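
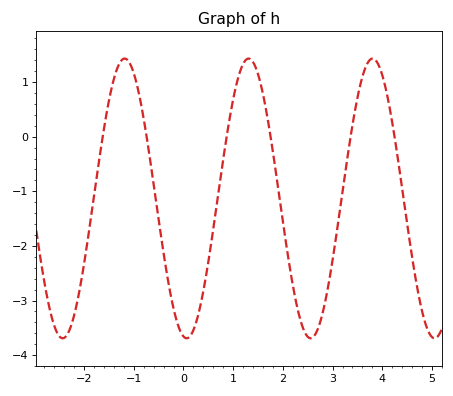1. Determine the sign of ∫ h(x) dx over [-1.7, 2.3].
negative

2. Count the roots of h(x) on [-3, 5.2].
6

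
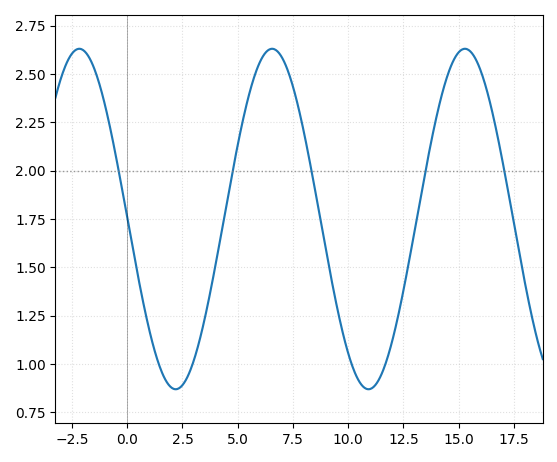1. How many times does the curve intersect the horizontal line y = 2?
5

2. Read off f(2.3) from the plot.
0.85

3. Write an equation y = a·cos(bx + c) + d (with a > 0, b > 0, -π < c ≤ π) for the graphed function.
y = 0.88cos(0.72x + 1.6) + 1.75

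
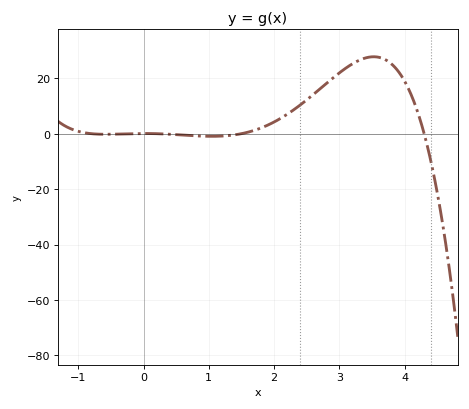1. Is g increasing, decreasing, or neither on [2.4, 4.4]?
neither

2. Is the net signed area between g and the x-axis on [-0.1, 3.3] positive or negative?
positive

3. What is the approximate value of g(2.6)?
14.1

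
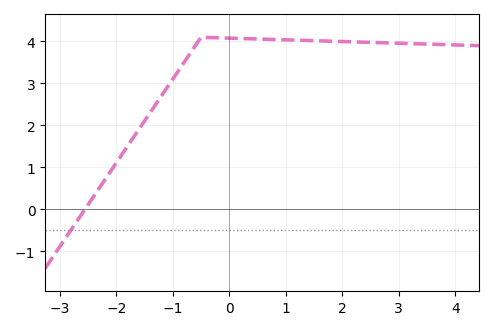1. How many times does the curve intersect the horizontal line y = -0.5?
1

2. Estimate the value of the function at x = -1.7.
1.71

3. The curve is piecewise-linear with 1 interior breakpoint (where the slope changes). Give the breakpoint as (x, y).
(-0.5, 4.1)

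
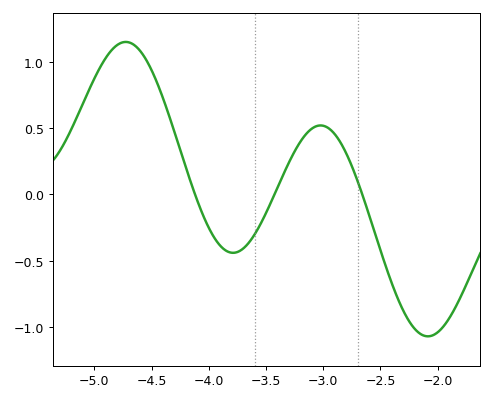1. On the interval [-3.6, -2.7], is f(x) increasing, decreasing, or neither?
neither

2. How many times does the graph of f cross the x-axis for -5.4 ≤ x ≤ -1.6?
3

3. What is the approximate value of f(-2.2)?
-1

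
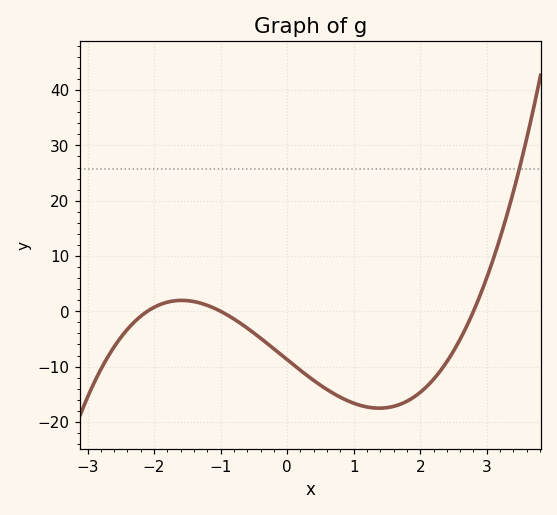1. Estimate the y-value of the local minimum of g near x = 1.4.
-18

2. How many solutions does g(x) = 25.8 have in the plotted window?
1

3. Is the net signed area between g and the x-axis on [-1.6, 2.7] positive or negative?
negative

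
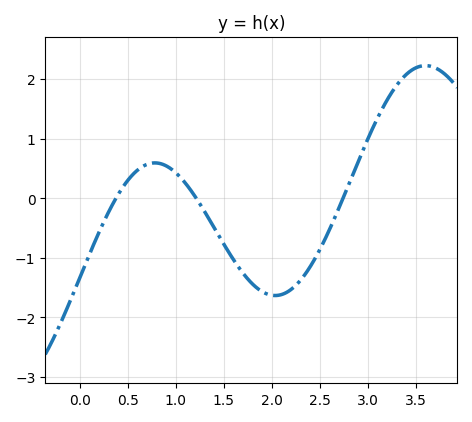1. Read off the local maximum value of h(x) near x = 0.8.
0.597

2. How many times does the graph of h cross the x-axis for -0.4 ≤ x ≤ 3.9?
3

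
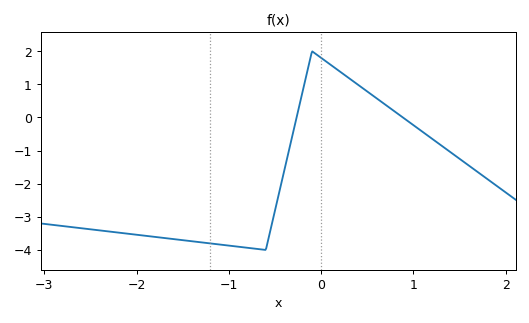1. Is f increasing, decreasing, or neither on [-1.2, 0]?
neither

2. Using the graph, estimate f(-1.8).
-3.6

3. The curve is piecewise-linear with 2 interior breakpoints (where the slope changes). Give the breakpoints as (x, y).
(-0.6, -4); (-0.1, 2)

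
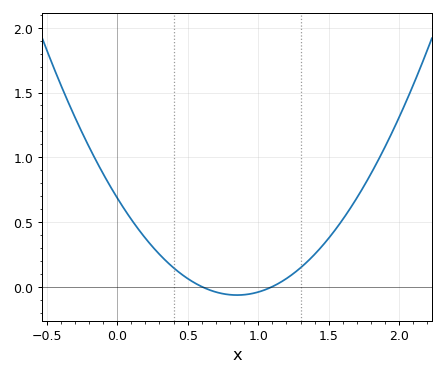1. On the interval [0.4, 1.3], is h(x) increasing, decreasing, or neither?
neither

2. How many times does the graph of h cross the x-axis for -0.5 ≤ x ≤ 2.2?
2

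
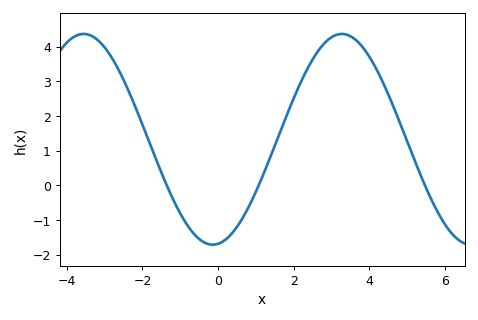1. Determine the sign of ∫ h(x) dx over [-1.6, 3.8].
positive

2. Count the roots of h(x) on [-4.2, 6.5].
3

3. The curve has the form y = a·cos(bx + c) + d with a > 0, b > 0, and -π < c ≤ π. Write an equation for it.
y = 3.04cos(0.92x - 3) + 1.33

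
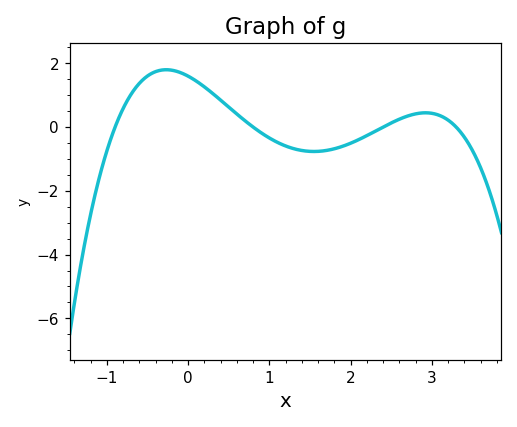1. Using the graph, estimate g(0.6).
0.408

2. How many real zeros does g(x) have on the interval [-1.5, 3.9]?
4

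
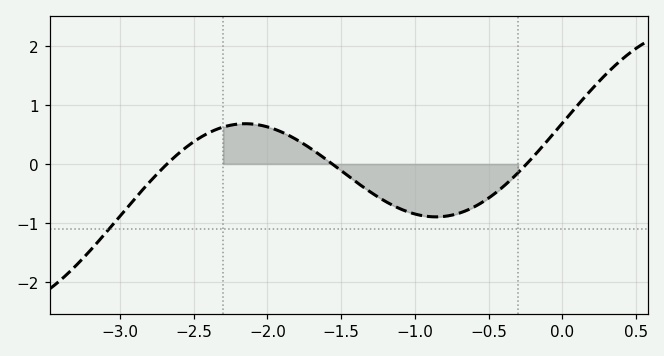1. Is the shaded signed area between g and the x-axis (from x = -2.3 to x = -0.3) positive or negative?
negative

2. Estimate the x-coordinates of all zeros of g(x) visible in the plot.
-2.7, -1.6, -0.2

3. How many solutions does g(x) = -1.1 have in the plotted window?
1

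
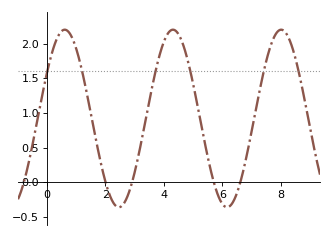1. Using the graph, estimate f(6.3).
-0.322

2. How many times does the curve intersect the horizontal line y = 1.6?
6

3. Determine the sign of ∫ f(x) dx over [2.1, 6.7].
positive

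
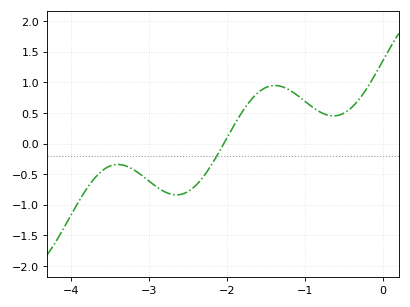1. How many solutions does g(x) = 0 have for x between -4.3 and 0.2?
1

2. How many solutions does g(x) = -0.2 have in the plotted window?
1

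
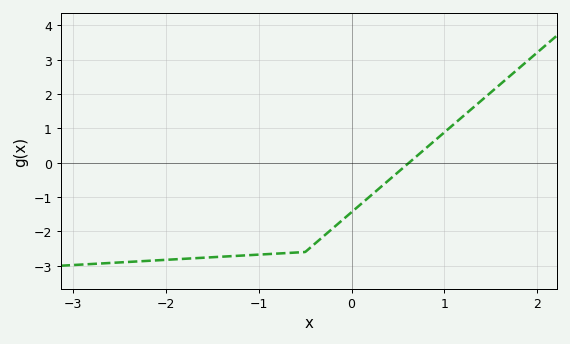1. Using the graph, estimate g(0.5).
-0.3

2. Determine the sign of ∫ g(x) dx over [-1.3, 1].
negative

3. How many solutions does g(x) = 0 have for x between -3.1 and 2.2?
1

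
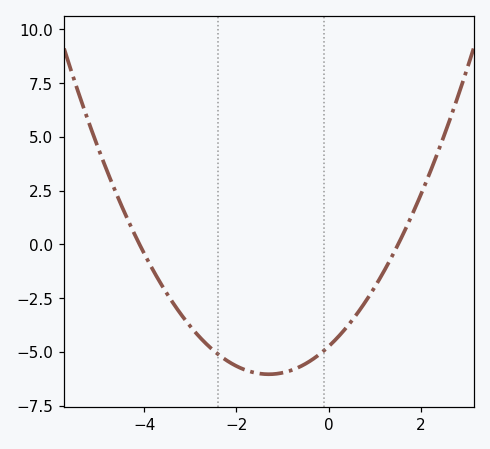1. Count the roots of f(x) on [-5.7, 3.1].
2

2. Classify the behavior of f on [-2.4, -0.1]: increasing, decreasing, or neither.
neither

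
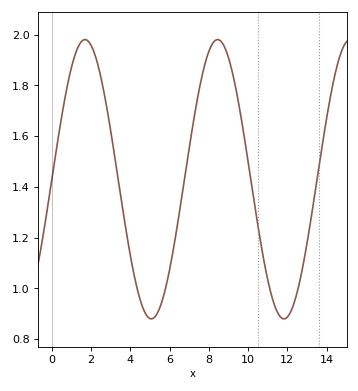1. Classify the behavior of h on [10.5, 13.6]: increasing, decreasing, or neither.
neither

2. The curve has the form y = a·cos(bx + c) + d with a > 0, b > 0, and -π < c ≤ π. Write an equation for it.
y = 0.55cos(0.93x - 1.57) + 1.43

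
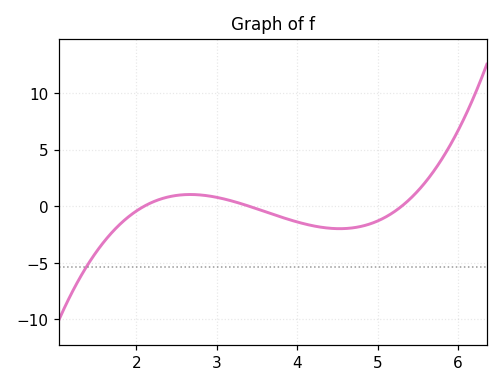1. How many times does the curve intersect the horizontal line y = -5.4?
1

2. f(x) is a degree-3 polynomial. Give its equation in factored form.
y = 0.94(x - 2.1)(x - 3.4)(x - 5.3)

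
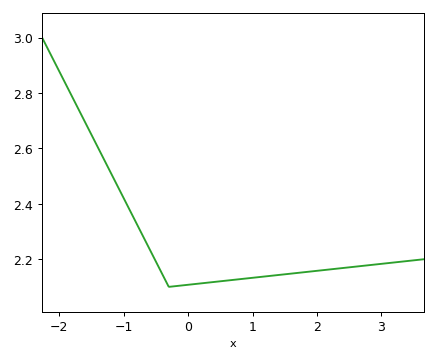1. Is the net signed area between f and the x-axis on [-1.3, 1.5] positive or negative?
positive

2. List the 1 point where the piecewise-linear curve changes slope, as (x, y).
(-0.3, 2.1)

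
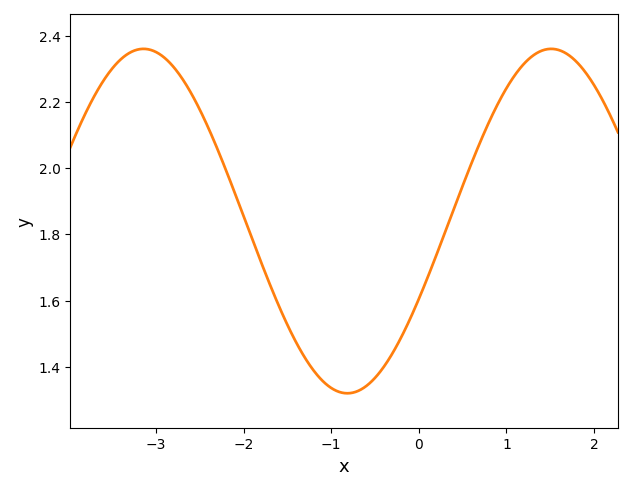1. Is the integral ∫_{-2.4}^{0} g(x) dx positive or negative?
positive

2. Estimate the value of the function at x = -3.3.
2.35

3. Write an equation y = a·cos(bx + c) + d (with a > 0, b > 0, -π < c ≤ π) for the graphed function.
y = 0.52cos(1.35x - 2.04) + 1.84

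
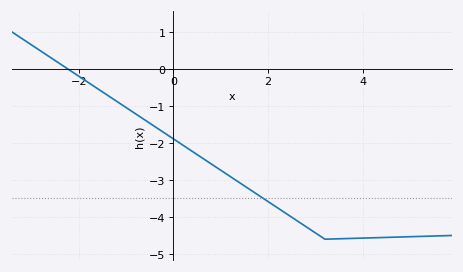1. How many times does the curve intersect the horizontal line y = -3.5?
1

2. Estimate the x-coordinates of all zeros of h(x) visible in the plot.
-2.2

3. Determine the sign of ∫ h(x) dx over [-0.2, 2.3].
negative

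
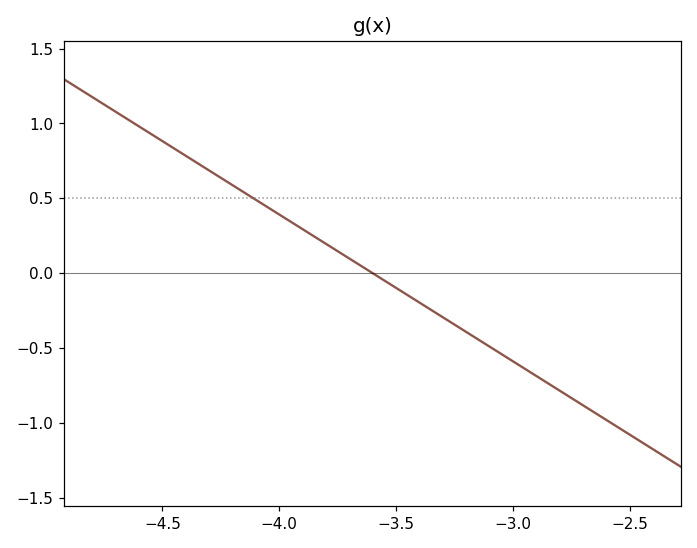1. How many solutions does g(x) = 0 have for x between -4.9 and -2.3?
1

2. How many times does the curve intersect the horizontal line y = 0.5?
1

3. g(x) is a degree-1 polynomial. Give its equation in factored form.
y = -0.98(x + 3.6)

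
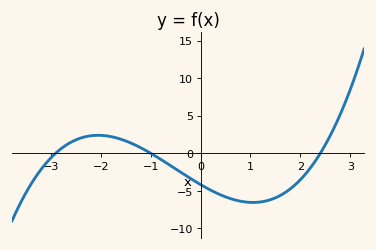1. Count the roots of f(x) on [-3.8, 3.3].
3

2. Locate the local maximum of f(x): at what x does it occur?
-2.1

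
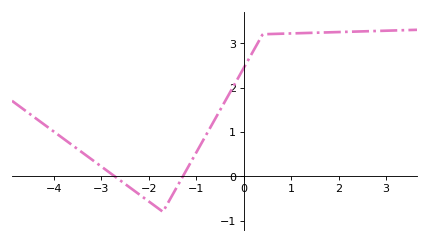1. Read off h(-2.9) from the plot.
0.144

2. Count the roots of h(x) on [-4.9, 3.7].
2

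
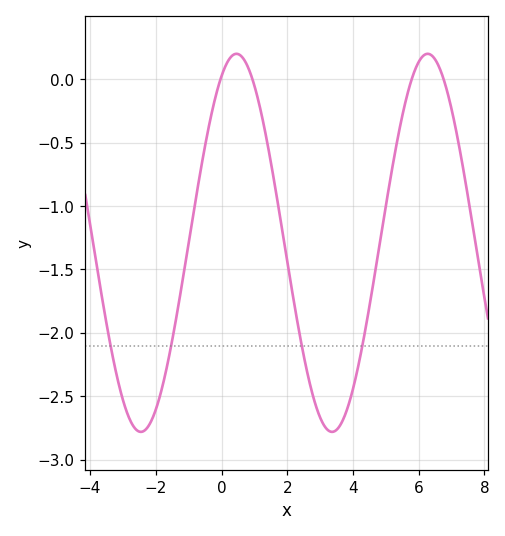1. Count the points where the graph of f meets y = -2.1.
4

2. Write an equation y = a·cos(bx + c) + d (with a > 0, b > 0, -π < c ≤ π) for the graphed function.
y = 1.49cos(1.08x - 0.492) - 1.29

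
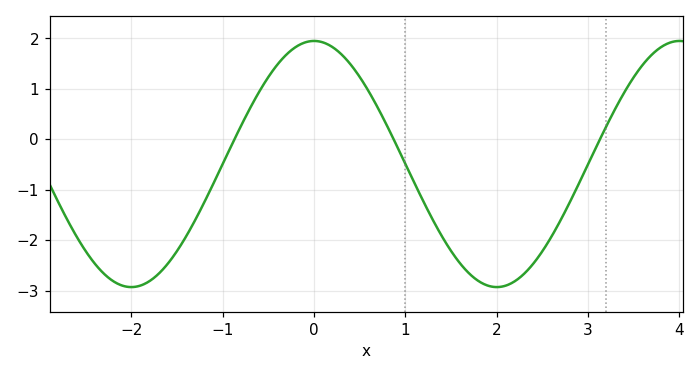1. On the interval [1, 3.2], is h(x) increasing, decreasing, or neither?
neither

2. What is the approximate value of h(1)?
-0.49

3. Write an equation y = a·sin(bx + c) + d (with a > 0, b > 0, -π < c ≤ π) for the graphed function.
y = 2.44sin(1.57x + 1.57) - 0.49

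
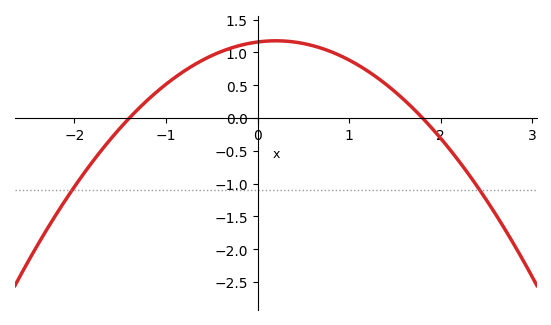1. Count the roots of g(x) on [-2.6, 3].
2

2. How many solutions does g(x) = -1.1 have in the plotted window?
2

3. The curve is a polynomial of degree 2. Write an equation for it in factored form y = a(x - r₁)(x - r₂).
y = -0.46(x + 1.4)(x - 1.8)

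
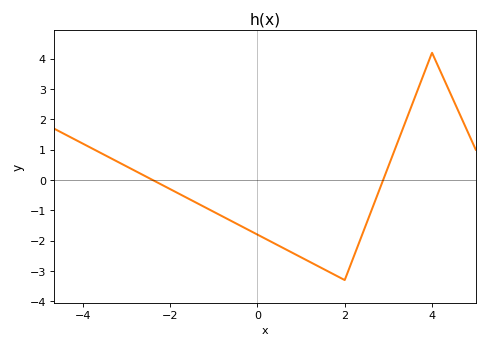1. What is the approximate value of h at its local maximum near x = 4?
4.19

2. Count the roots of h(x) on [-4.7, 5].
2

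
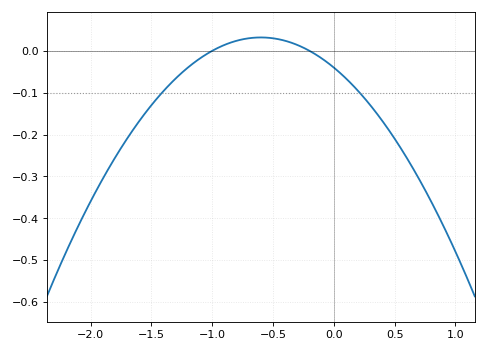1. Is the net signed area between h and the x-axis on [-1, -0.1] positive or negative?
positive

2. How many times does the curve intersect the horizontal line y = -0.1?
2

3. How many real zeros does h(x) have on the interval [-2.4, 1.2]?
2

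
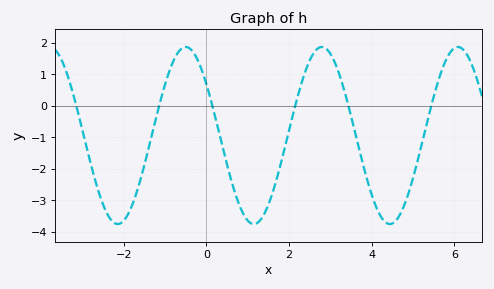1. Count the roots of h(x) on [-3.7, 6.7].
6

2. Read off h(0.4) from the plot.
-1.3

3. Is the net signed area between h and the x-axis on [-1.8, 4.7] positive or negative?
negative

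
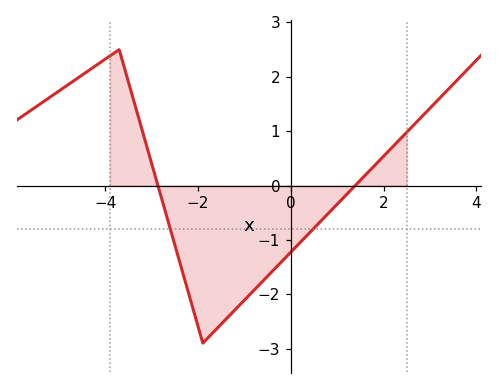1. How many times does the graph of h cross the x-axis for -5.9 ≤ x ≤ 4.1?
2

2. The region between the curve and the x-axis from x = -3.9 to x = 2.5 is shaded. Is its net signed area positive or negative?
negative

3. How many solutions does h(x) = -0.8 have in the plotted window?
2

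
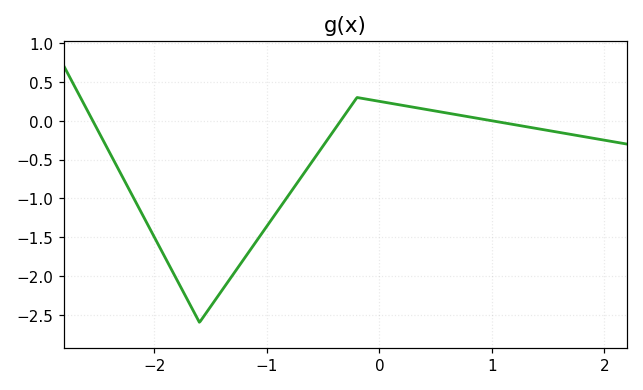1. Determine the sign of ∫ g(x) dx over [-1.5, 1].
negative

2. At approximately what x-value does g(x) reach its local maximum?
-0.2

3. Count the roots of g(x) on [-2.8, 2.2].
3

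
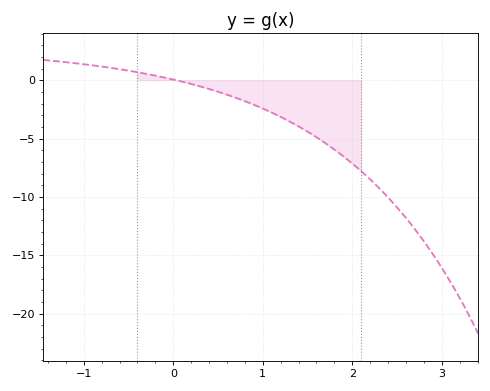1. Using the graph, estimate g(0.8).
-1.79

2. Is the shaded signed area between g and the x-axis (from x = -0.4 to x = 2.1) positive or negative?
negative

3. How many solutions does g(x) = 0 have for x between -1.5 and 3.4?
1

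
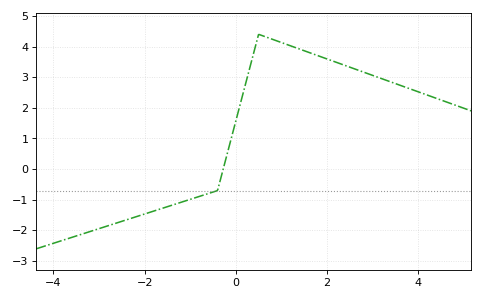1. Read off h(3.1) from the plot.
3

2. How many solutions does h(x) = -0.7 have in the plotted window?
1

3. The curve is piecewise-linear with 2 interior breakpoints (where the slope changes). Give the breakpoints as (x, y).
(-0.4, -0.7); (0.5, 4.4)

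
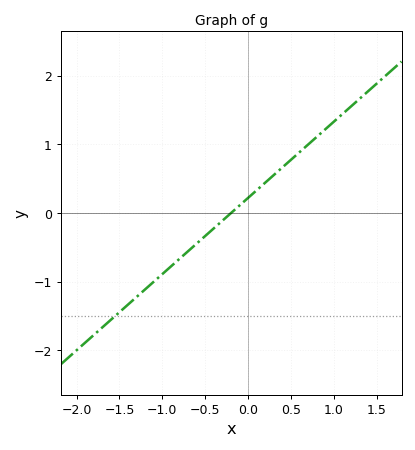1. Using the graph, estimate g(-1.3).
-1.22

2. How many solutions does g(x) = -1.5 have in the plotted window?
1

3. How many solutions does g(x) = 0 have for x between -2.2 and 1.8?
1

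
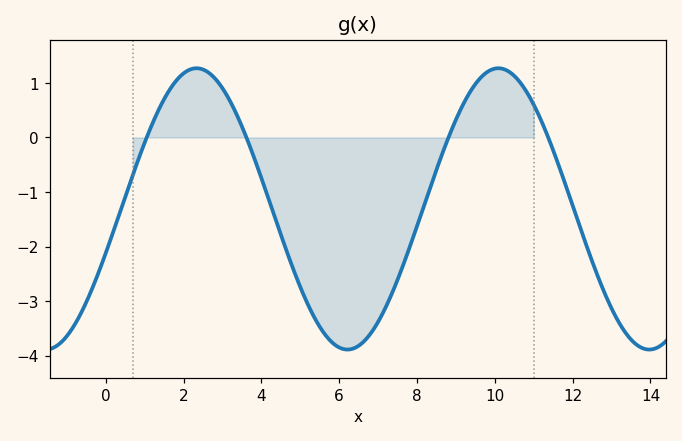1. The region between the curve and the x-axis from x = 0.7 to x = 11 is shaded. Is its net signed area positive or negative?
negative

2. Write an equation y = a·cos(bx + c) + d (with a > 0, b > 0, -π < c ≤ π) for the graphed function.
y = 2.58cos(0.81x - 1.89) - 1.31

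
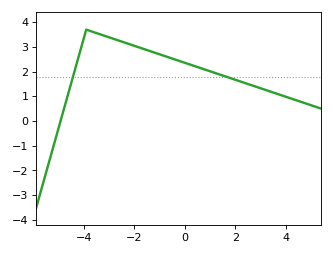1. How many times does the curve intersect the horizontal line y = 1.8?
2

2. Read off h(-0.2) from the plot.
2.43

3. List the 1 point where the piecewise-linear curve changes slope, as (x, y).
(-3.9, 3.7)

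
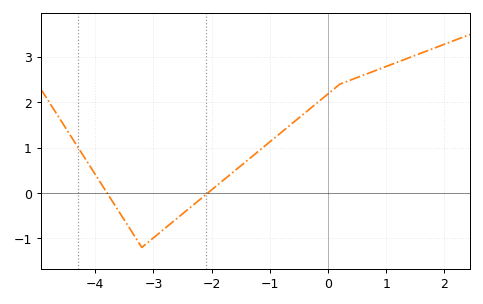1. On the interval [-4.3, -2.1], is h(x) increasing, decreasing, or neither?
neither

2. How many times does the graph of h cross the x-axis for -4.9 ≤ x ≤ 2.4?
2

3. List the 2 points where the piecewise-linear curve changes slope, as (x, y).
(-3.2, -1.2); (0.2, 2.4)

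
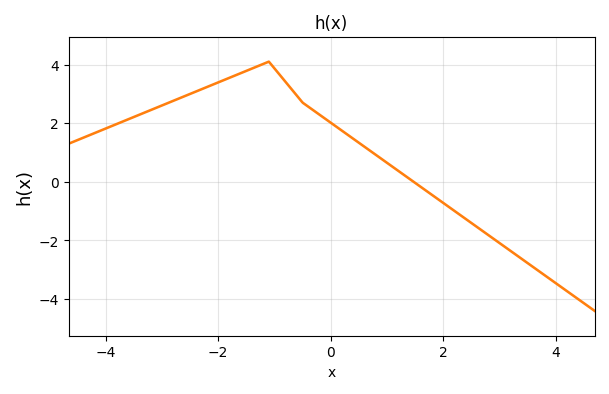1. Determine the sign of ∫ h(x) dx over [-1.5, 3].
positive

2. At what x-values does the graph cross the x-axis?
1.4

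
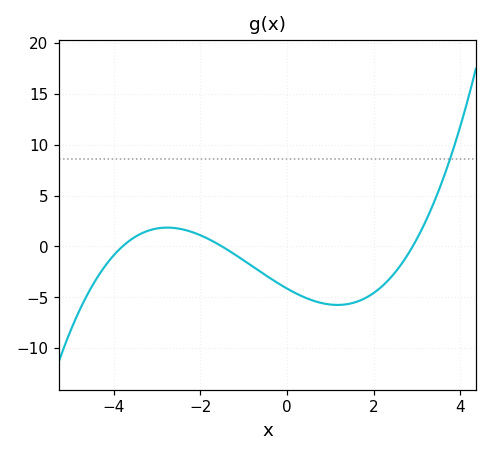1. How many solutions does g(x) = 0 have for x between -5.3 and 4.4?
3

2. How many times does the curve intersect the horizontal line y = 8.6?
1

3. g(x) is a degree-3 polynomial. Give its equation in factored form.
y = 0.25(x + 3.8)(x + 1.5)(x - 2.9)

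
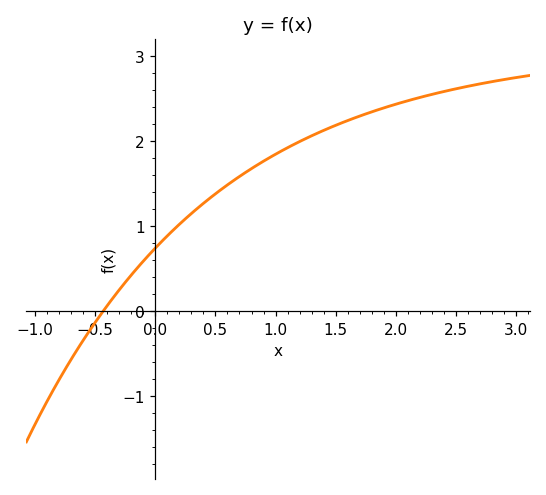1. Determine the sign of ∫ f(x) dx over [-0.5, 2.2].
positive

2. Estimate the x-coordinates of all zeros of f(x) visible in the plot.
-0.4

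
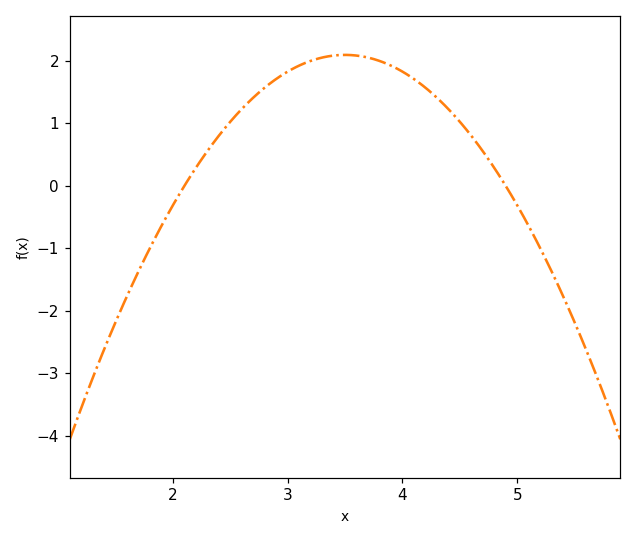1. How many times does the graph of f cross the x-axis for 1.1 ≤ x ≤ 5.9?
2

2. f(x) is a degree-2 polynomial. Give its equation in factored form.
y = -1.07(x - 2.1)(x - 4.9)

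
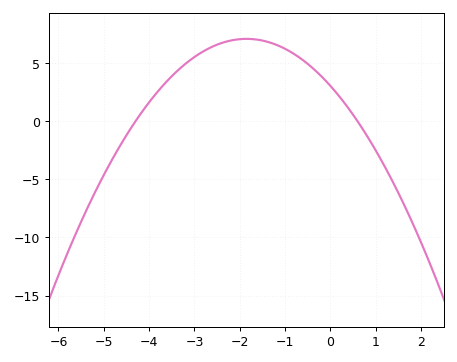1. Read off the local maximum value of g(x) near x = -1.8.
7.08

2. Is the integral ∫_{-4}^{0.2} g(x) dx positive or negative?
positive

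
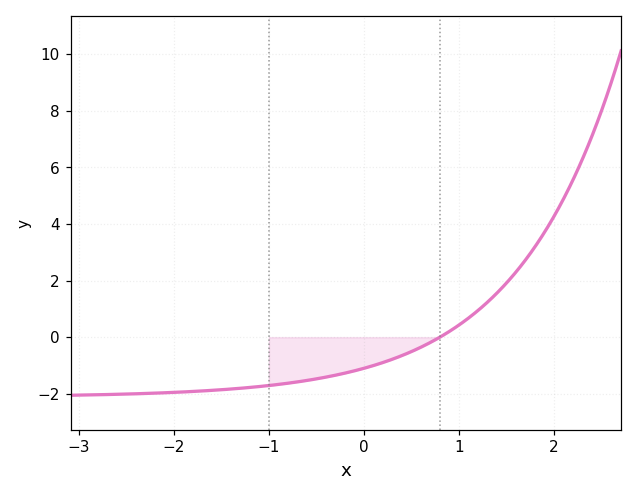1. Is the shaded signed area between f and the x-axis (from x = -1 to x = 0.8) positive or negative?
negative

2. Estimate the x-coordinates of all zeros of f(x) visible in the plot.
0.801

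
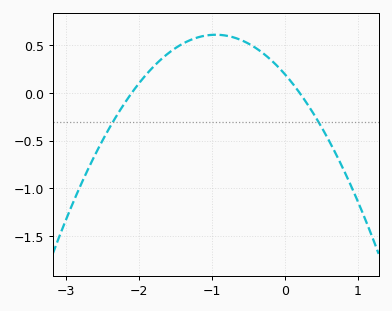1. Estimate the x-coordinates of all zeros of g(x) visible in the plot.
-2.1, 0.2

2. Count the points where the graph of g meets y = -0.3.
2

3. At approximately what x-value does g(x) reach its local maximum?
-1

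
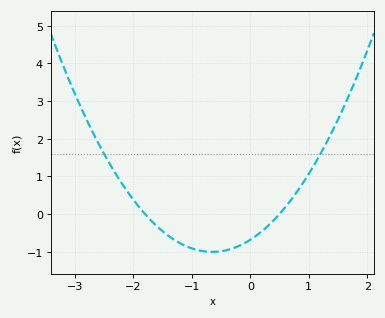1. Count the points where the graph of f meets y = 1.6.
2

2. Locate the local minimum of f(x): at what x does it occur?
-0.65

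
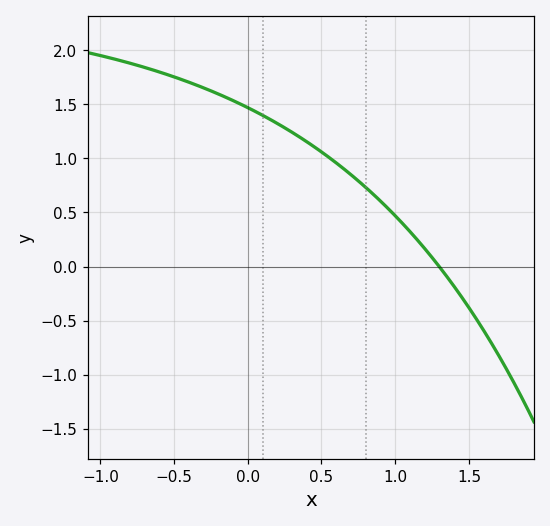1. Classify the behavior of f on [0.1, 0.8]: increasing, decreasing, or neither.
decreasing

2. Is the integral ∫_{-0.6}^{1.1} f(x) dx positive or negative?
positive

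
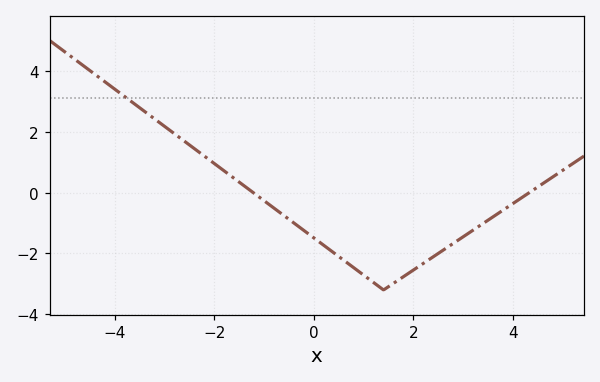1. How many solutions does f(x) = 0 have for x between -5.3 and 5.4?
2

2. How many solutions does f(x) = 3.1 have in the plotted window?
1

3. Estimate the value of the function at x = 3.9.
-0.471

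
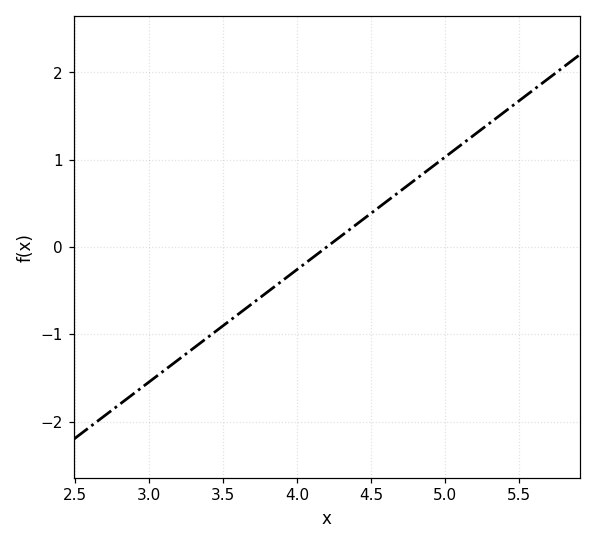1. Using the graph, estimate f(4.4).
0.3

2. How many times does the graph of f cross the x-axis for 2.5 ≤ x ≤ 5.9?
1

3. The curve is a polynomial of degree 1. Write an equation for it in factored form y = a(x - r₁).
y = 1.29(x - 4.2)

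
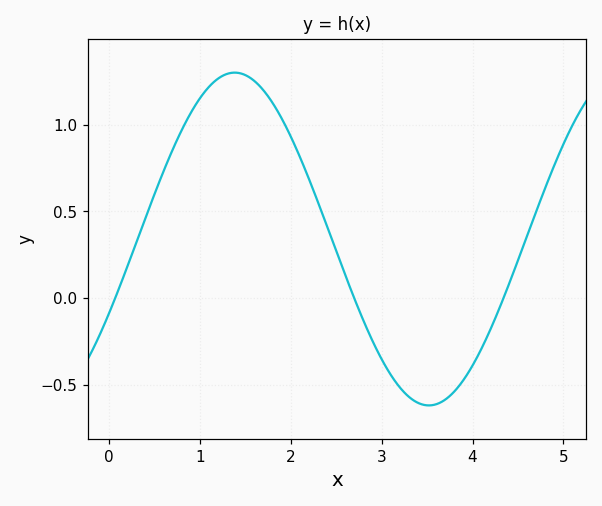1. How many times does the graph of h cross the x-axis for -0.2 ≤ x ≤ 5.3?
3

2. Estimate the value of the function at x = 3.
-0.35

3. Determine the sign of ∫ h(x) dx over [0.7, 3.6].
positive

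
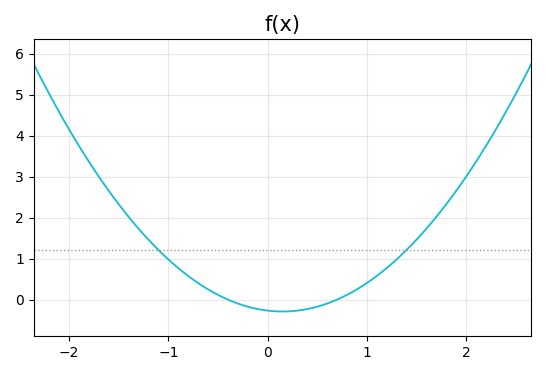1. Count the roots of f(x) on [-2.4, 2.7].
2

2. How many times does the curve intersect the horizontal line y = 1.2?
2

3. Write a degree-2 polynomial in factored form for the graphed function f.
y = 0.96(x + 0.4)(x - 0.7)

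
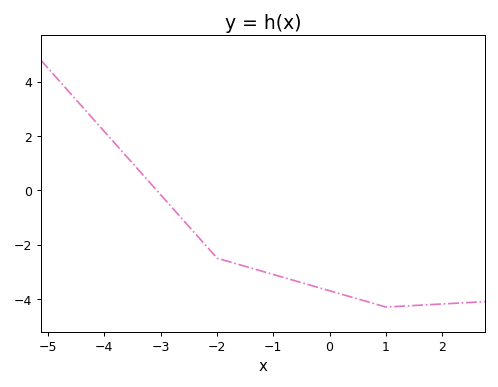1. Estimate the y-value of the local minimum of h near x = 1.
-4.2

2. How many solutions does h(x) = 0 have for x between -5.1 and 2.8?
1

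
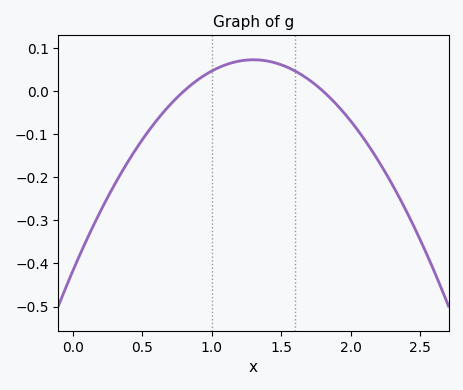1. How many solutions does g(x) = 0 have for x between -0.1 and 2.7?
2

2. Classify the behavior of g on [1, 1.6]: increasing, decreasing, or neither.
neither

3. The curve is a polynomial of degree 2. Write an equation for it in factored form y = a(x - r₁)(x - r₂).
y = -0.29(x - 0.8)(x - 1.8)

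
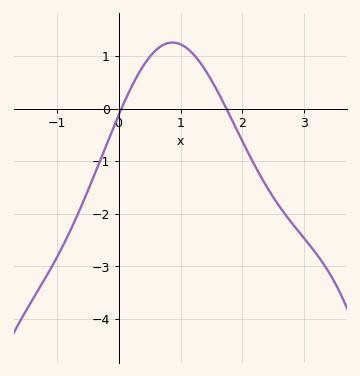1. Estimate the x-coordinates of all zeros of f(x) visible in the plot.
0, 1.7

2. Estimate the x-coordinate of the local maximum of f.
0.9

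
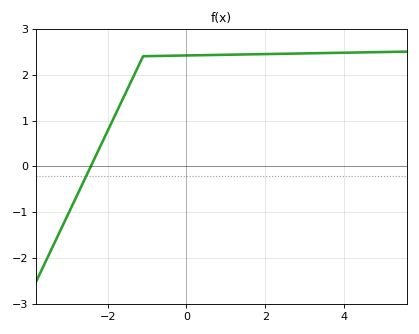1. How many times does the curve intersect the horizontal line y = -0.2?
1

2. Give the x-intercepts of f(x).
-2.4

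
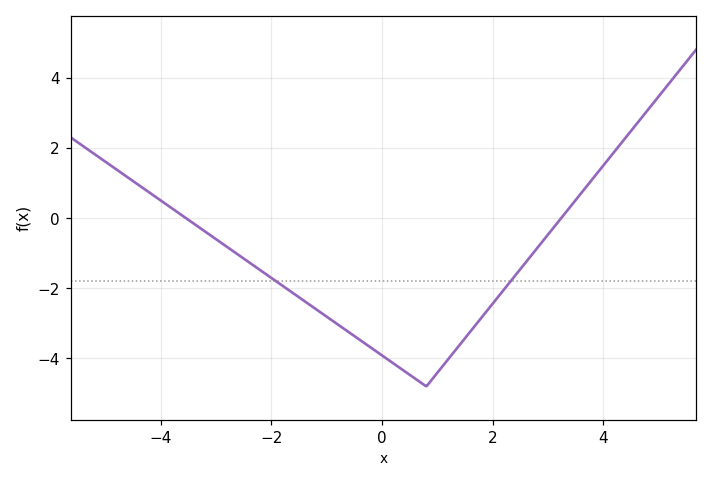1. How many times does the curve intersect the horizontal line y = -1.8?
2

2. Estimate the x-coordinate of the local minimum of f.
0.8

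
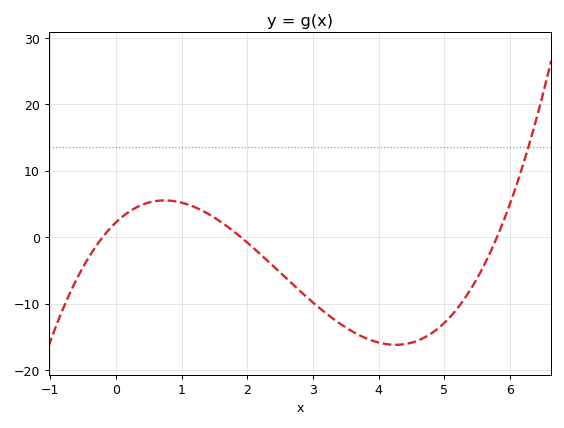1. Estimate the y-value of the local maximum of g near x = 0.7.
6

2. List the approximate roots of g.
-0.2, 1.8, 5.8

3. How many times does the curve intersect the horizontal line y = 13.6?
1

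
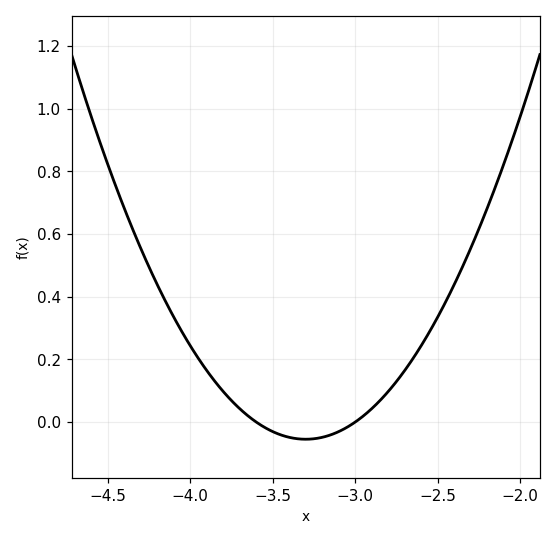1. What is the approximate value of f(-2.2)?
0.68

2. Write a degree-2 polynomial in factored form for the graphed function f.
y = 0.61(x + 3.6)(x + 3)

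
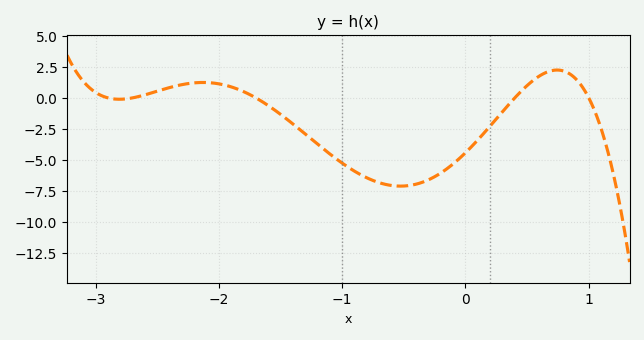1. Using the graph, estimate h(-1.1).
-4.52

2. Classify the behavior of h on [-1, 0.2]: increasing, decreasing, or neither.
neither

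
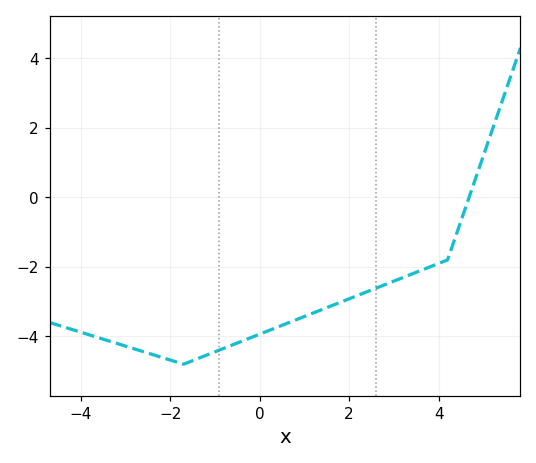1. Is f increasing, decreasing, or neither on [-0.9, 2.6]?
increasing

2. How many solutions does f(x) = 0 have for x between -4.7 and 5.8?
1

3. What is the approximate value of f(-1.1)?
-4.49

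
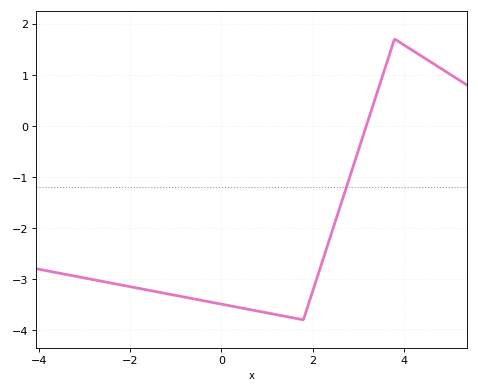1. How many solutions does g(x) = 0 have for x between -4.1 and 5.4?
1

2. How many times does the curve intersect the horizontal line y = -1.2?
1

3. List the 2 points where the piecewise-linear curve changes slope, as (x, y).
(1.8, -3.8); (3.8, 1.7)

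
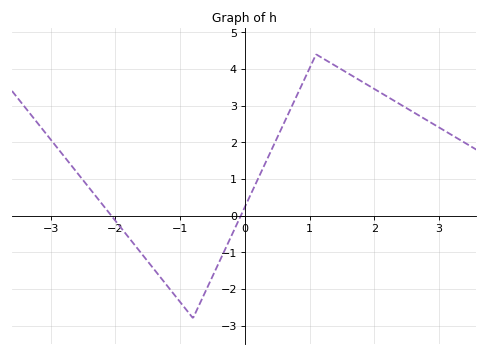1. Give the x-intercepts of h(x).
-2.06, -0.061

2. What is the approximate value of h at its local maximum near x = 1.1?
4.4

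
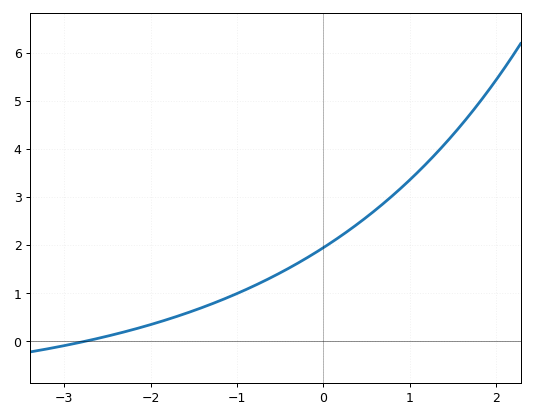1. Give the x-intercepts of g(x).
-2.73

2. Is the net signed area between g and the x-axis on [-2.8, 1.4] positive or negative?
positive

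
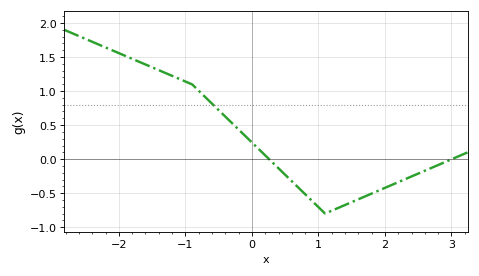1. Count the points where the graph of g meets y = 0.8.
1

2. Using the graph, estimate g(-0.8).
1.01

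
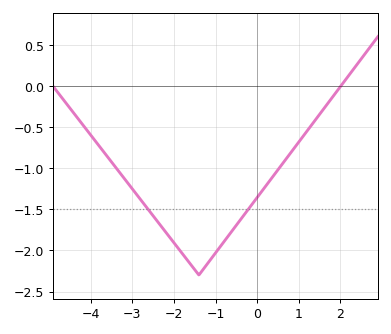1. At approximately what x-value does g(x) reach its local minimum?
-1.4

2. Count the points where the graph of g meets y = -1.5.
2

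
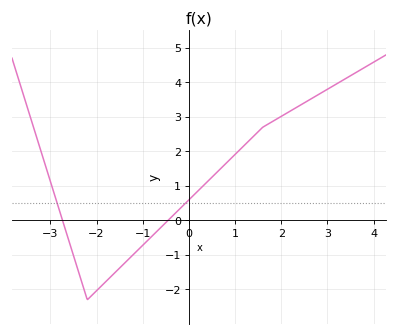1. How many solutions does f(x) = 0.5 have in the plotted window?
2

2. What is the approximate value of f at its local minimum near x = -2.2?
-2.3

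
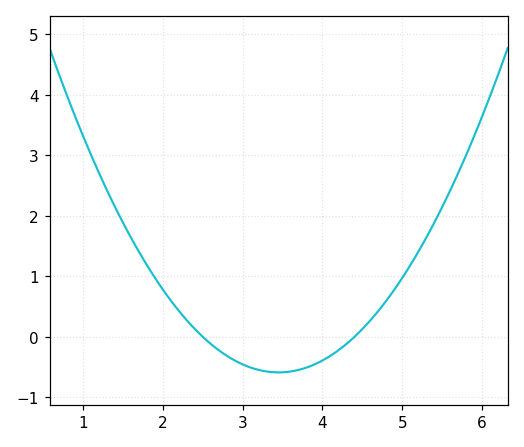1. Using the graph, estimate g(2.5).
0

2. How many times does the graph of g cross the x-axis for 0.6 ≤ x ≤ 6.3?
2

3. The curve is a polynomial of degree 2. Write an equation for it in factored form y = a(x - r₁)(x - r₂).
y = 0.65(x - 2.5)(x - 4.4)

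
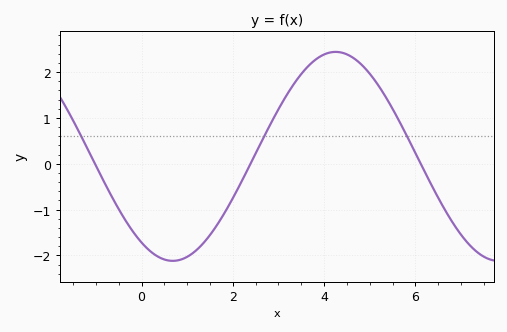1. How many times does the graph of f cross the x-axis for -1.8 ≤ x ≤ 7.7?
3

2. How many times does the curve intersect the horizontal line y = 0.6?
3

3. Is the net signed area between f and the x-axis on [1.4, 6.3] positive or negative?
positive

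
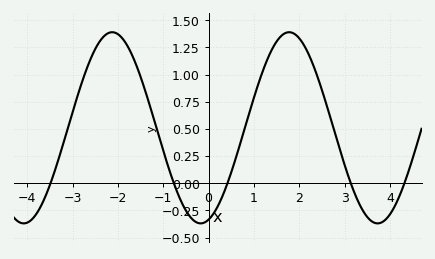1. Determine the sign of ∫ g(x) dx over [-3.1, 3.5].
positive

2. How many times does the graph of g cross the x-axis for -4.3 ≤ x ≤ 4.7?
5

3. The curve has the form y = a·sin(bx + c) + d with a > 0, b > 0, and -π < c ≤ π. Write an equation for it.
y = 0.88sin(1.6x - 1.3) + 0.51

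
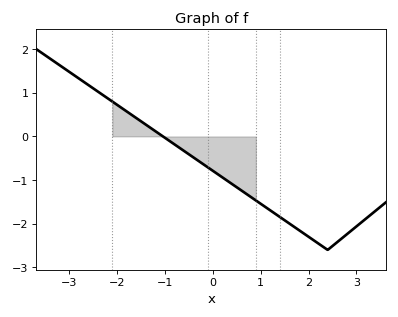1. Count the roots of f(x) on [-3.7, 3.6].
1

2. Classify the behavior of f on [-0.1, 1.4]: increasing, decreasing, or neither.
decreasing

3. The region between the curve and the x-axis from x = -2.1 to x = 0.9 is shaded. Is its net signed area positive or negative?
negative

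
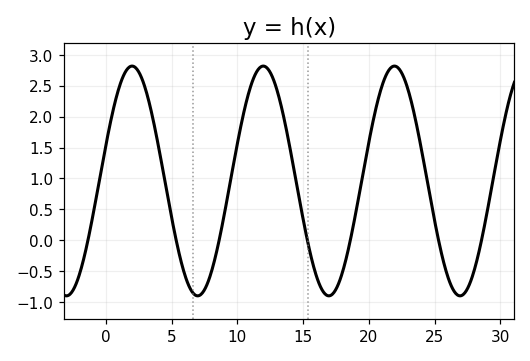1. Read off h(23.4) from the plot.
2.1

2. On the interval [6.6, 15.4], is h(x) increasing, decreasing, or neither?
neither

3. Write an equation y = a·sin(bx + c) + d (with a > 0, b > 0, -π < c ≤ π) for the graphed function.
y = 1.86sin(0.63x + 0.31) + 0.96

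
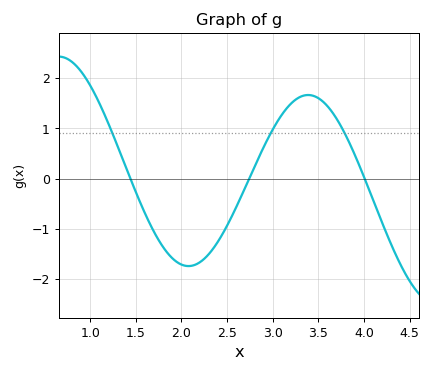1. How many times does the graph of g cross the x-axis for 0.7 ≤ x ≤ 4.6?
3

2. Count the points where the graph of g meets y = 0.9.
3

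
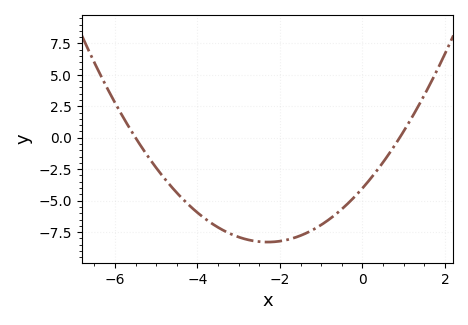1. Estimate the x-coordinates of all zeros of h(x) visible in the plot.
-5.6, 0.8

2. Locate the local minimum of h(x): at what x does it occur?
-2.2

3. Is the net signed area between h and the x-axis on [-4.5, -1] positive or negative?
negative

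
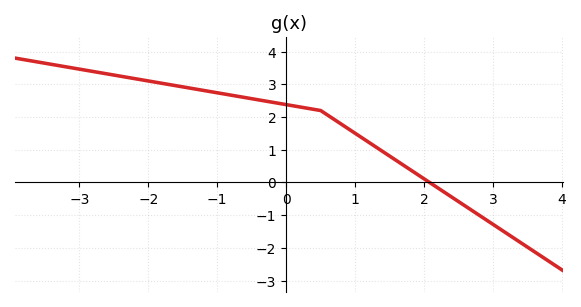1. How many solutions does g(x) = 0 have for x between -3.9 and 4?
1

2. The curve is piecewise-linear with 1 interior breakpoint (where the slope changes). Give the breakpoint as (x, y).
(0.5, 2.2)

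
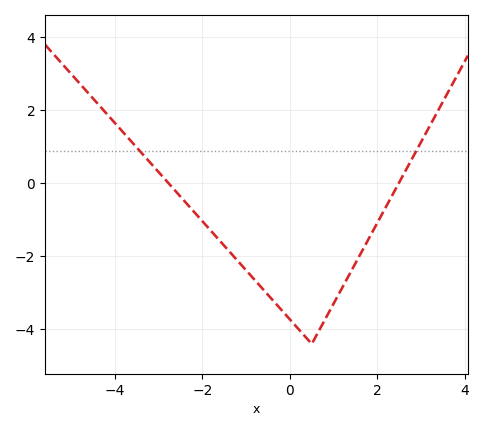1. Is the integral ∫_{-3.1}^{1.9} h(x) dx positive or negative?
negative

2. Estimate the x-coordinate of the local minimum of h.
0.6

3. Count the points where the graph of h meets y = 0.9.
2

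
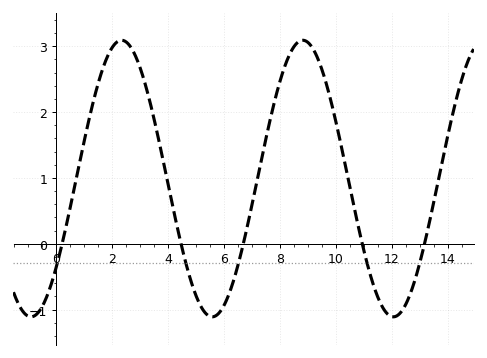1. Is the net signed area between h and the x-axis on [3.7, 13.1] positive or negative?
positive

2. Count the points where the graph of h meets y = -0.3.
5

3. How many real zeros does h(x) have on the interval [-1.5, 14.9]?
5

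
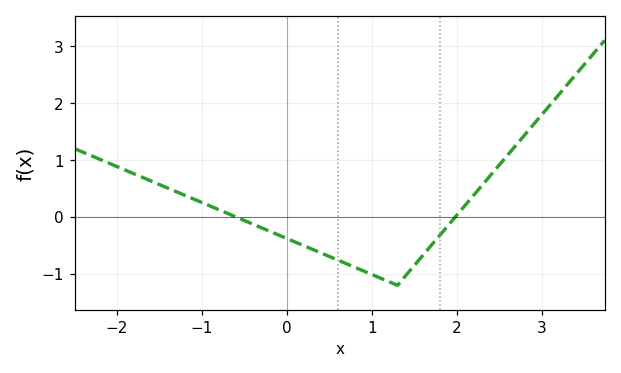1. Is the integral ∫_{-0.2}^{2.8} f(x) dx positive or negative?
negative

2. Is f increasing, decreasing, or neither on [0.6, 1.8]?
neither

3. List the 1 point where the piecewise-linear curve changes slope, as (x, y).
(1.3, -1.2)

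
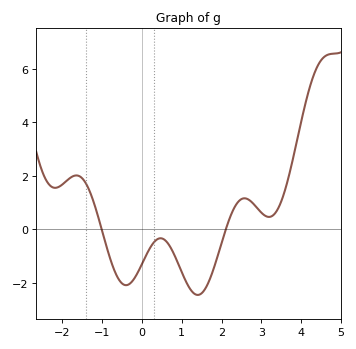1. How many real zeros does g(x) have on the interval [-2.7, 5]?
2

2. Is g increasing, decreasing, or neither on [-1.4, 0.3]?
neither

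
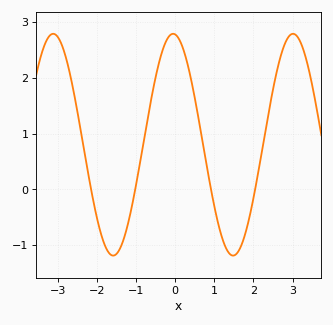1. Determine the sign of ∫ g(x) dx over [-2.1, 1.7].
positive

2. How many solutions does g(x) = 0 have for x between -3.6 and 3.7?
4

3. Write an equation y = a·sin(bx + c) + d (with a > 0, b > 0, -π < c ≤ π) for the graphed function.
y = 1.99sin(2x + 1.7) + 0.8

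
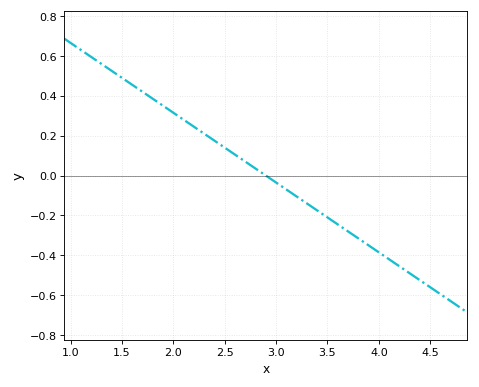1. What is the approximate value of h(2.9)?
0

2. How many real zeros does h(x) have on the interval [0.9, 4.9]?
1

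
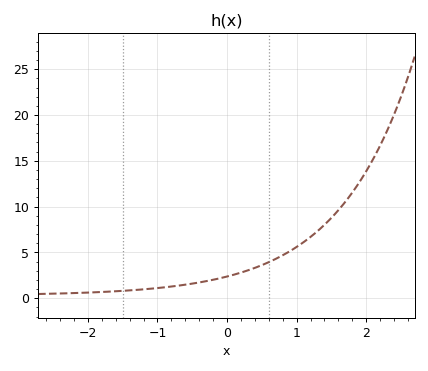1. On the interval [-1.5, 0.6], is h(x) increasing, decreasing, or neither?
increasing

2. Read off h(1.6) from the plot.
9.5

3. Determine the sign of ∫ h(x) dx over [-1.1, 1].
positive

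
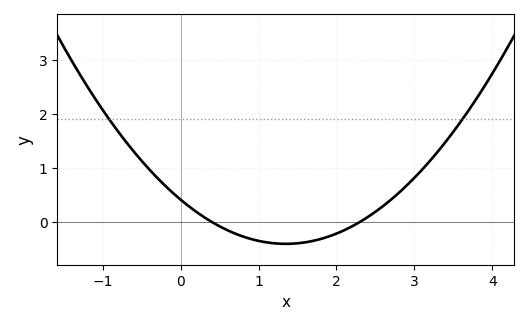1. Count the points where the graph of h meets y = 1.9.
2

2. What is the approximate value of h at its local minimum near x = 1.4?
-0.406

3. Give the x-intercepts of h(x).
0.4, 2.3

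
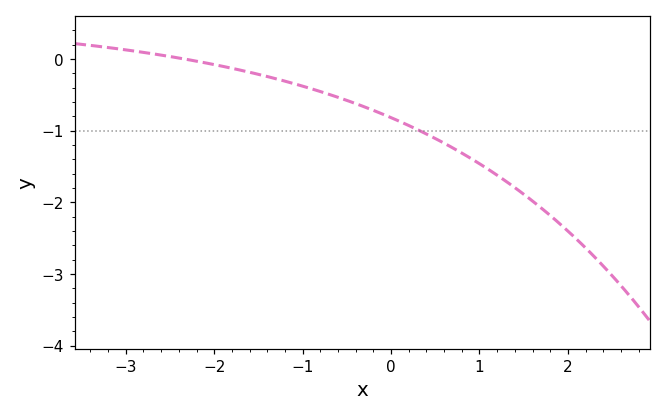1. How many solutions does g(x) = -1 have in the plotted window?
1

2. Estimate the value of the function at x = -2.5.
0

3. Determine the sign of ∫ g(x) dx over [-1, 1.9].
negative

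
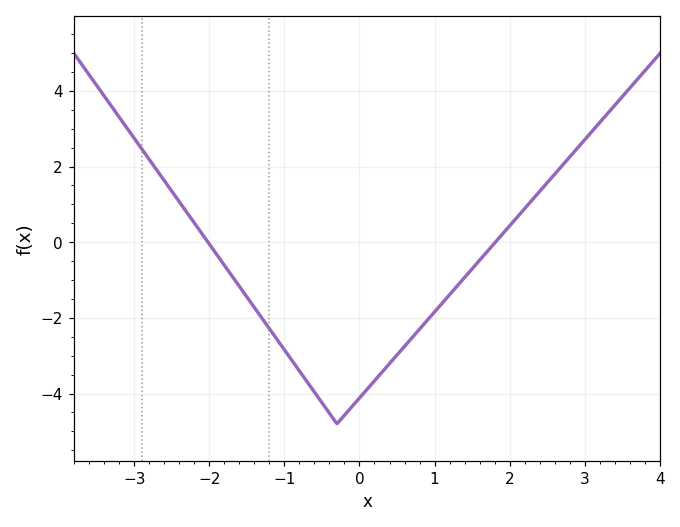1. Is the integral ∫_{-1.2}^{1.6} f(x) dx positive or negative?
negative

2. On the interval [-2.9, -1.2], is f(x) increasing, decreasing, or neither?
decreasing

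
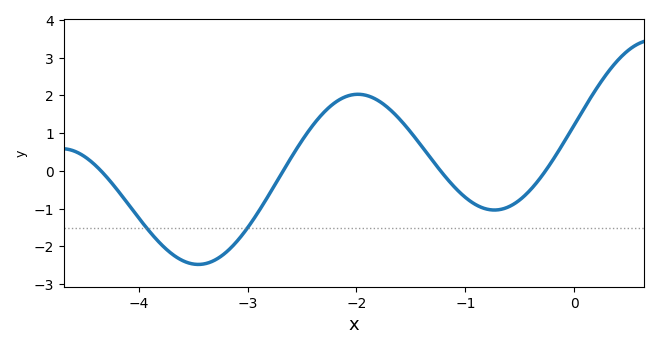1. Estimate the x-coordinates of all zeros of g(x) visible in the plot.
-4.35, -2.67, -1.23, -0.265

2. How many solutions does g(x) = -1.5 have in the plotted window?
2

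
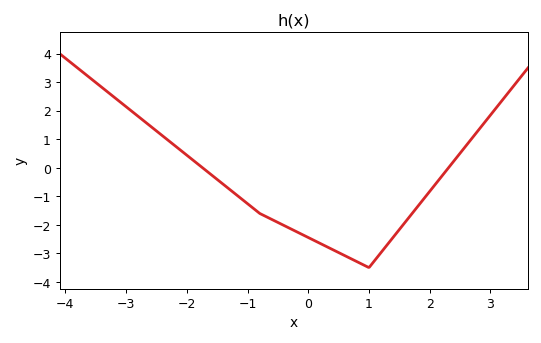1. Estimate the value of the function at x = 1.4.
-2.43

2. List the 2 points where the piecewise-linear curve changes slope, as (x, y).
(-0.8, -1.6); (1, -3.5)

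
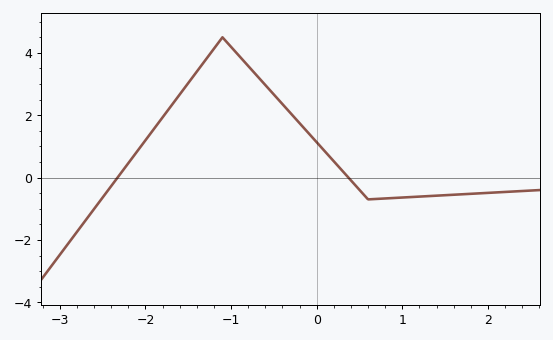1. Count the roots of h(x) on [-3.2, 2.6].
2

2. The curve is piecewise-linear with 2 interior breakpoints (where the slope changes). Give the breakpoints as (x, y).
(-1.1, 4.5); (0.6, -0.7)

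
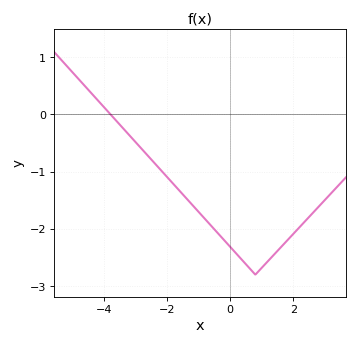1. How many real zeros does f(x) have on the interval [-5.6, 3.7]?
1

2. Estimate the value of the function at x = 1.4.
-2.4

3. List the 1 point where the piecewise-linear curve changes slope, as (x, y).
(0.8, -2.8)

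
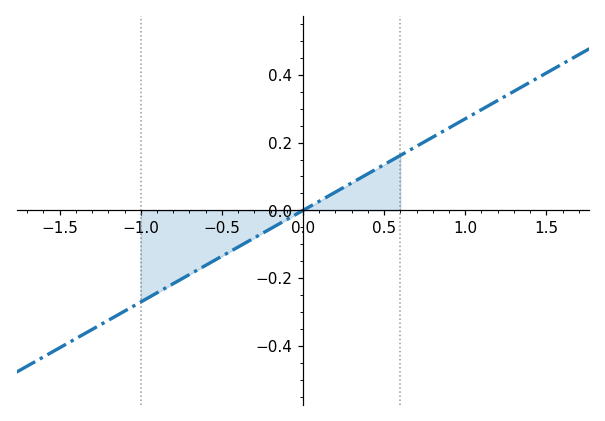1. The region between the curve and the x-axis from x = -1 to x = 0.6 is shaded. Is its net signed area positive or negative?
negative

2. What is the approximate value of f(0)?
0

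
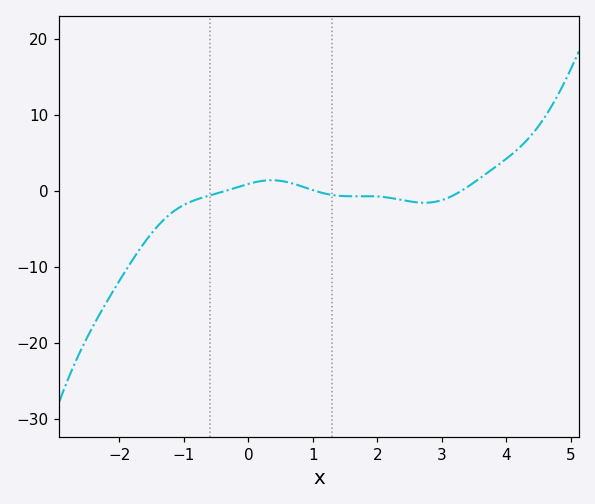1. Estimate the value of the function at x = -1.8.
-9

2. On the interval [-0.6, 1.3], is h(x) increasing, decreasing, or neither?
neither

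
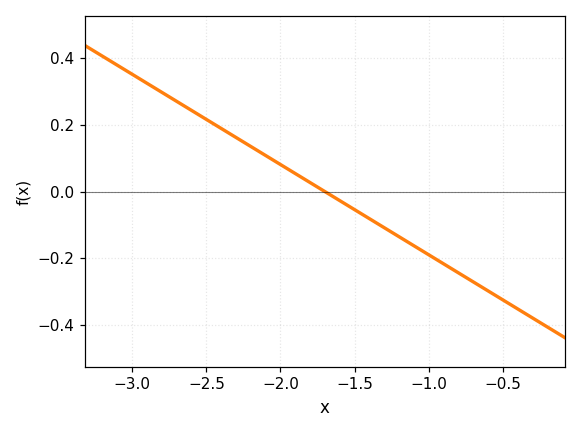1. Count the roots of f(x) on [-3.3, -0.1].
1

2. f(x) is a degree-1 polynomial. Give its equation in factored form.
y = -0.27(x + 1.7)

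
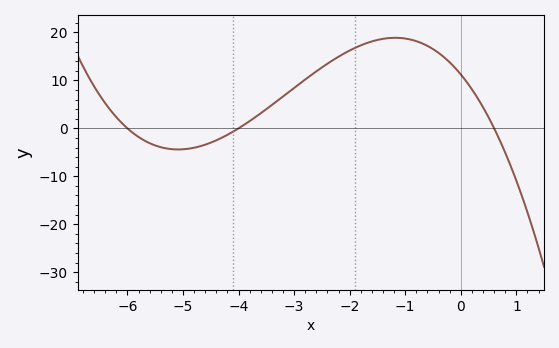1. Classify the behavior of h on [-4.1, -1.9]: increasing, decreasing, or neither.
increasing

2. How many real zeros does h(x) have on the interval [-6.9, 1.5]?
3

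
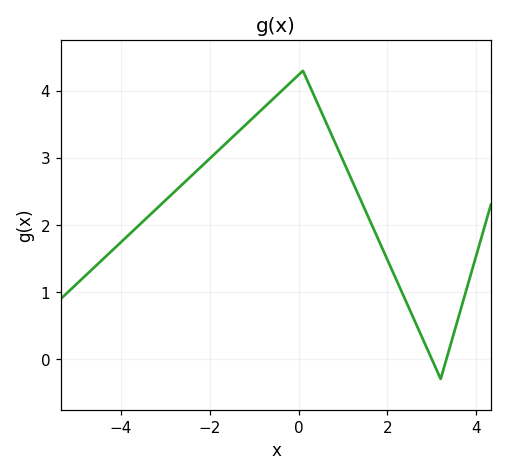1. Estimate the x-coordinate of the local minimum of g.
3.2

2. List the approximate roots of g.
3, 3.4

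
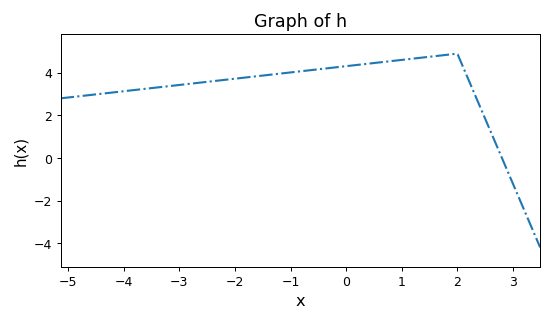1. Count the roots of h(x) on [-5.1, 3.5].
1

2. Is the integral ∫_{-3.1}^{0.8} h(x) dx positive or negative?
positive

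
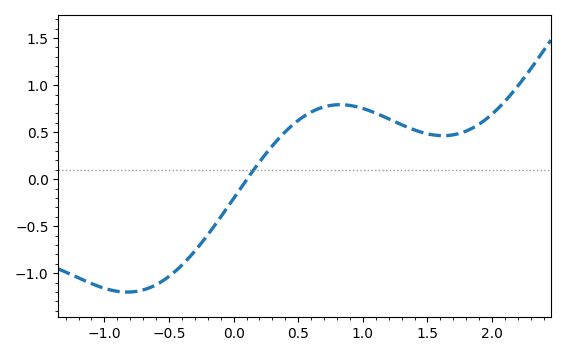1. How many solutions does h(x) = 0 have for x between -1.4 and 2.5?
1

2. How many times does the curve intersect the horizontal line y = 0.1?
1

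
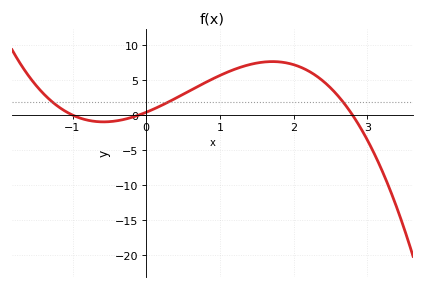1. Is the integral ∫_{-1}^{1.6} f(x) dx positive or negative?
positive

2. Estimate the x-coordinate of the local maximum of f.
1.7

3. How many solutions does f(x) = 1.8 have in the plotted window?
3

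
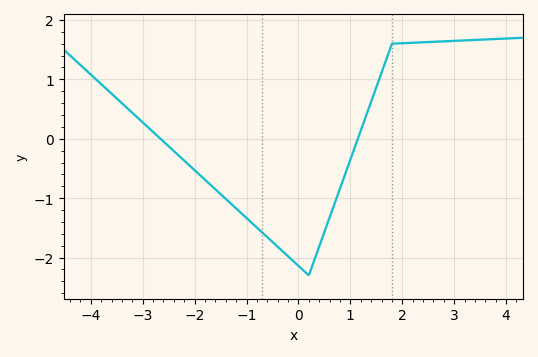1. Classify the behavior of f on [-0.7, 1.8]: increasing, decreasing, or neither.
neither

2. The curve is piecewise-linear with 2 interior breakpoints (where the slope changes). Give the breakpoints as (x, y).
(0.2, -2.3); (1.8, 1.6)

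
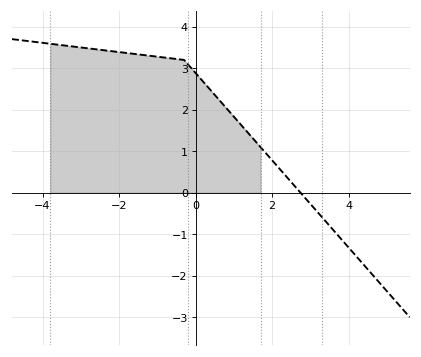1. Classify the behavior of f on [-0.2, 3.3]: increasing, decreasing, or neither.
decreasing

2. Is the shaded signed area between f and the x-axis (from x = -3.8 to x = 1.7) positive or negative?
positive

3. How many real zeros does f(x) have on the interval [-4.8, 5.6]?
1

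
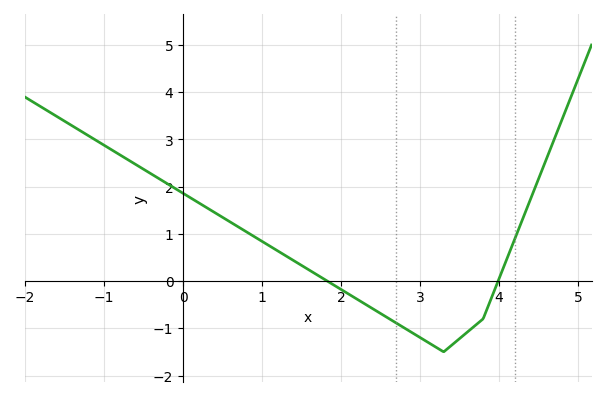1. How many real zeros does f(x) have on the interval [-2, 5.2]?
2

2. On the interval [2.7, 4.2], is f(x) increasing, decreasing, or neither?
neither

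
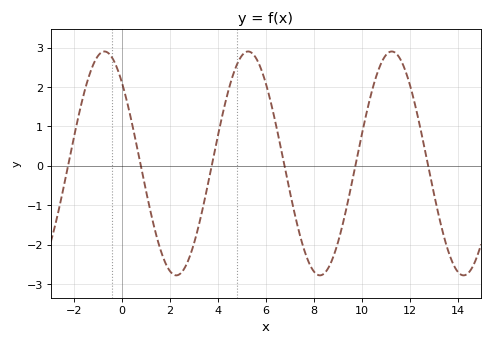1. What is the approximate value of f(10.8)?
2.6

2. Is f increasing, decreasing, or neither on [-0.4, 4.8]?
neither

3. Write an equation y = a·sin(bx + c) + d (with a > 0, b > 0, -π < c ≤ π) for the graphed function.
y = 2.84sin(1.1x + 2.3) + 0.06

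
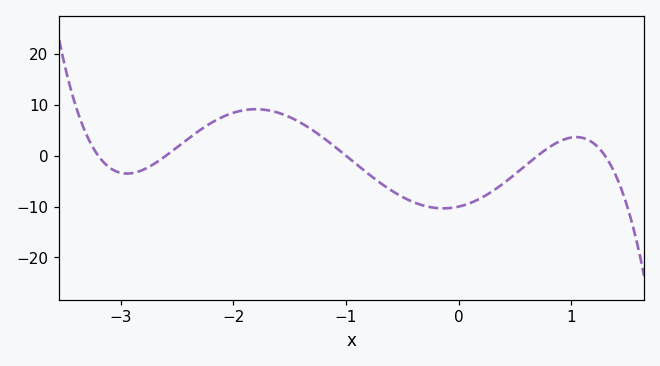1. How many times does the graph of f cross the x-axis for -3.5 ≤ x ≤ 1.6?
5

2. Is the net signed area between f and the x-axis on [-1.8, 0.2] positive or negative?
negative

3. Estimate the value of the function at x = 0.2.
-8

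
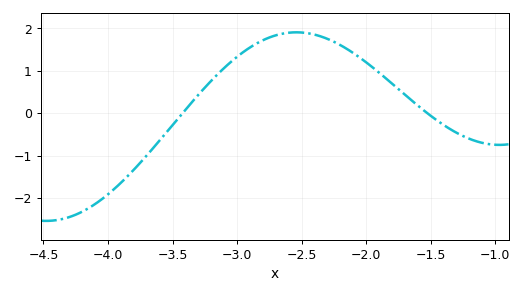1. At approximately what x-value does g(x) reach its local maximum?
-2.55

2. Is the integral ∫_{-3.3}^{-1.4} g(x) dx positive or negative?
positive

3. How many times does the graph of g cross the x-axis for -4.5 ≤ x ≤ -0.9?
2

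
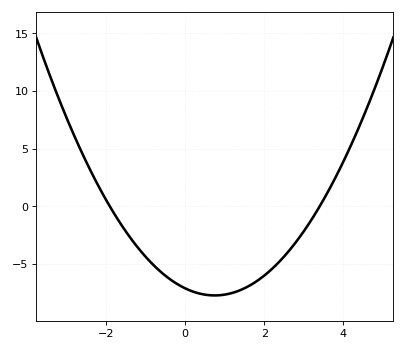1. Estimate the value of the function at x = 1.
-7.66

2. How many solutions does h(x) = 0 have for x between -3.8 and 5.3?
2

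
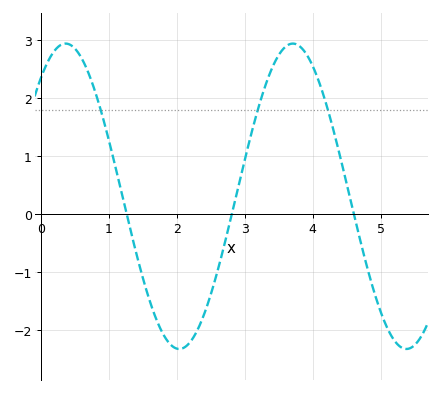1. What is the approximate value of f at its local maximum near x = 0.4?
2.9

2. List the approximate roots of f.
1.3, 2.8, 4.6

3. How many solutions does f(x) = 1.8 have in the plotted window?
3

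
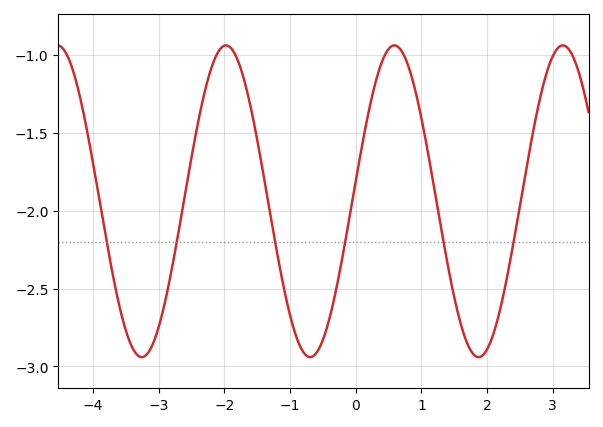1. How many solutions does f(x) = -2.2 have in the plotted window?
6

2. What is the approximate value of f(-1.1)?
-2.49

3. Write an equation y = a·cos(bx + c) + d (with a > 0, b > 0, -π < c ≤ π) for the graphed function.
y = 1cos(2.45x - 1.44) - 1.94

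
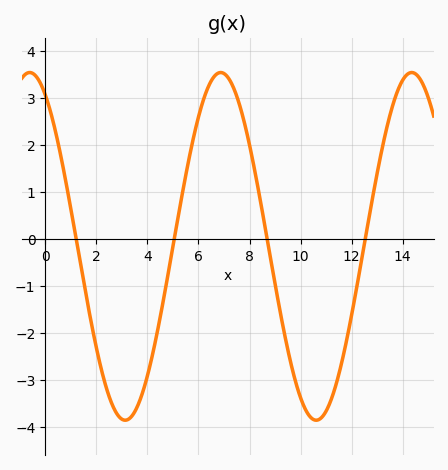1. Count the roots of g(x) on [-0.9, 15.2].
4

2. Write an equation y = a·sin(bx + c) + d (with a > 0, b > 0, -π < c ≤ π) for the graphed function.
y = 3.7sin(0.84x + 2.1) - 0.15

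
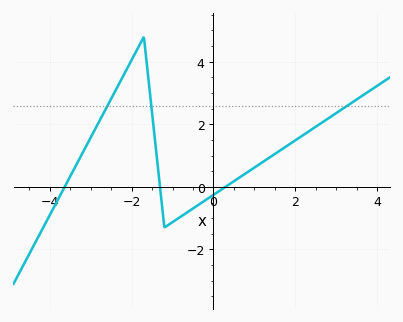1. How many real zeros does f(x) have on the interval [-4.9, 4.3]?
3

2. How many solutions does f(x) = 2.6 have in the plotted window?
3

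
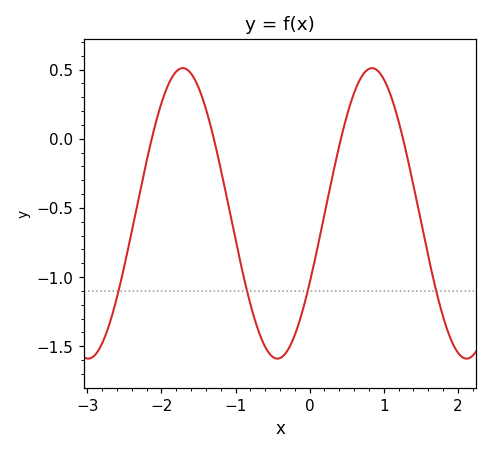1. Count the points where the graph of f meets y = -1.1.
4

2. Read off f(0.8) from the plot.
0.5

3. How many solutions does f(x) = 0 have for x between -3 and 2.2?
4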